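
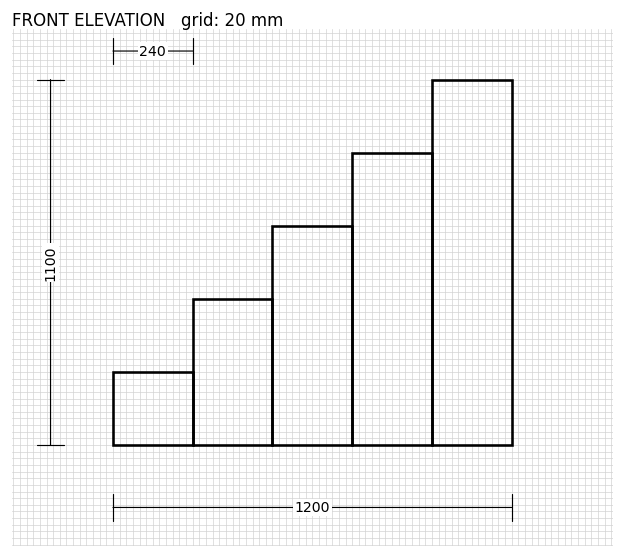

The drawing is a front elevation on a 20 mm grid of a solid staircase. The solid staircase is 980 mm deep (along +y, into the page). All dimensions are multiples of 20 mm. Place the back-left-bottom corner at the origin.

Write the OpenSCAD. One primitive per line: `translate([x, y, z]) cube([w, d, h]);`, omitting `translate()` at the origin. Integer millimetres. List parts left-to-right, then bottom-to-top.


cube([240, 980, 220]);
translate([240, 0, 0]) cube([240, 980, 440]);
translate([480, 0, 0]) cube([240, 980, 660]);
translate([720, 0, 0]) cube([240, 980, 880]);
translate([960, 0, 0]) cube([240, 980, 1100]);


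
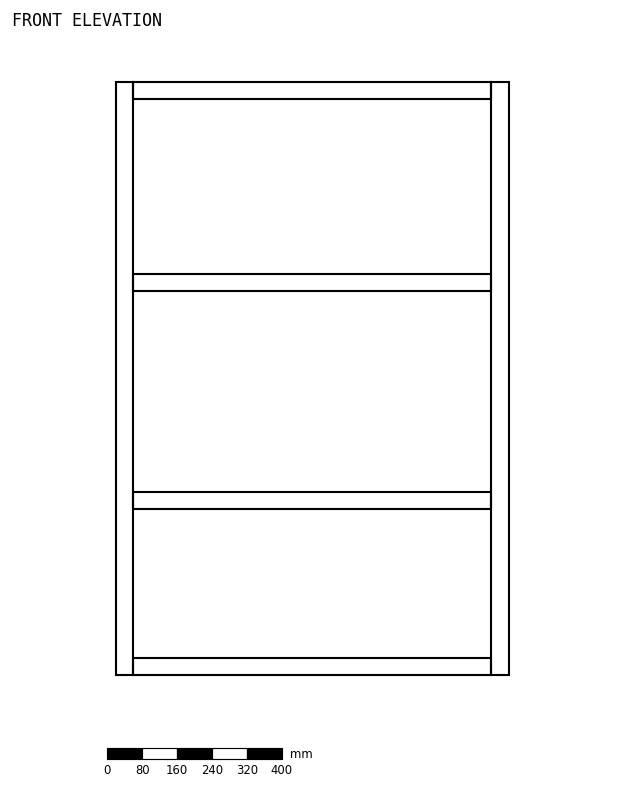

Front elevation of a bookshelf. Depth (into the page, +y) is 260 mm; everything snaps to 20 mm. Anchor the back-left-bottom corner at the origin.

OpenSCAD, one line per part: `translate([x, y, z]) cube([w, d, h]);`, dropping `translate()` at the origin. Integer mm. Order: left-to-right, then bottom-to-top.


cube([40, 260, 1360]);
translate([40, 0, 0]) cube([820, 260, 40]);
translate([40, 0, 380]) cube([820, 260, 40]);
translate([40, 0, 880]) cube([820, 260, 40]);
translate([40, 0, 1320]) cube([820, 260, 40]);
translate([860, 0, 0]) cube([40, 260, 1360]);


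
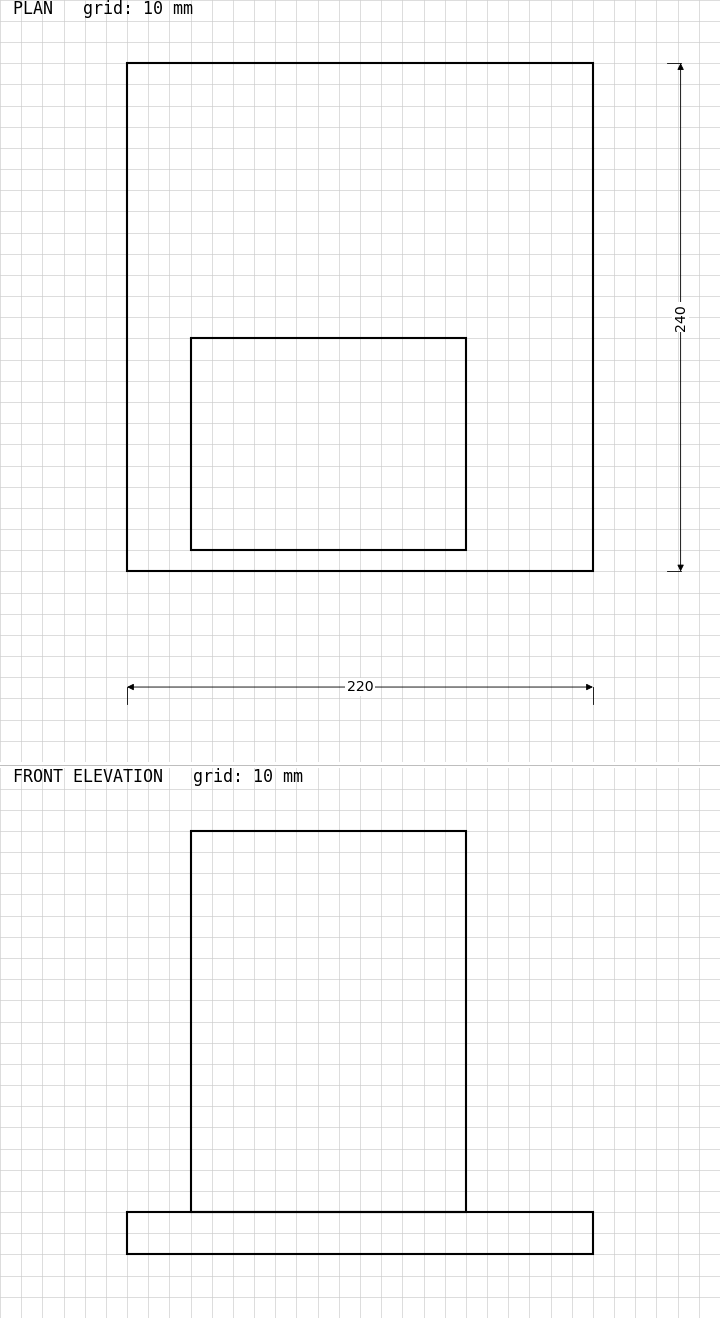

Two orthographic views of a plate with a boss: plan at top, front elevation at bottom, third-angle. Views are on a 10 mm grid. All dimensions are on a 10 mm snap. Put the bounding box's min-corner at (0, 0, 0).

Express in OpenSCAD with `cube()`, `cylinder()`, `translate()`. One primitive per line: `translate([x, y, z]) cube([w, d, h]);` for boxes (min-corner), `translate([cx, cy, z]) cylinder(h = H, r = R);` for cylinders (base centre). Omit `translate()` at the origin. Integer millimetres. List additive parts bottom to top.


cube([220, 240, 20]);
translate([30, 10, 20]) cube([130, 100, 180]);


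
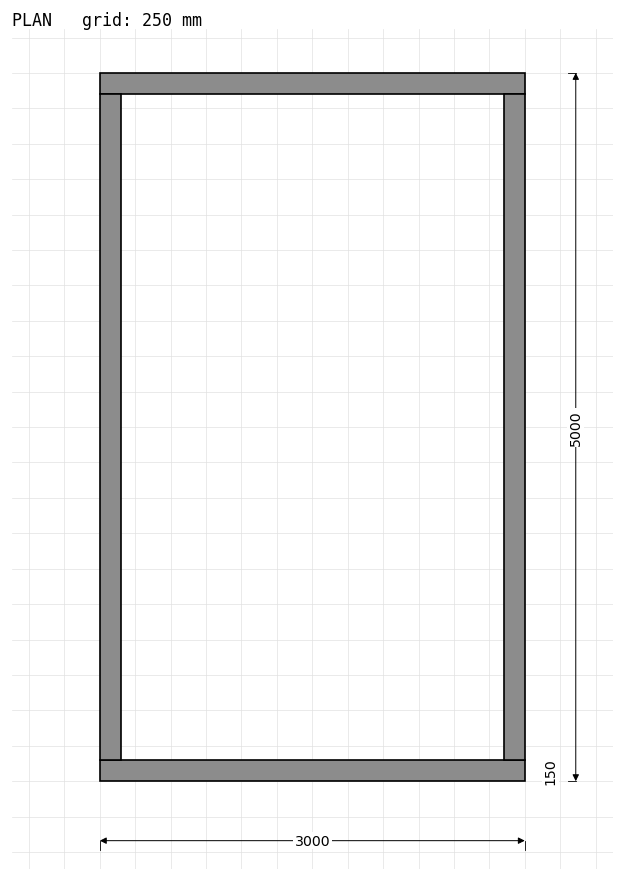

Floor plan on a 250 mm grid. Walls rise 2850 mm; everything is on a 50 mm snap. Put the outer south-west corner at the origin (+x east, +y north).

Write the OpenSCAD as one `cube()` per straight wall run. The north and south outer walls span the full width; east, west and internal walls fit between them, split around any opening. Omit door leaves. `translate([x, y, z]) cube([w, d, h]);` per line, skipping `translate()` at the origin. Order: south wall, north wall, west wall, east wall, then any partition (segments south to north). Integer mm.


cube([3000, 150, 2850]);
translate([0, 4850, 0]) cube([3000, 150, 2850]);
translate([0, 150, 0]) cube([150, 4700, 2850]);
translate([2850, 150, 0]) cube([150, 4700, 2850]);


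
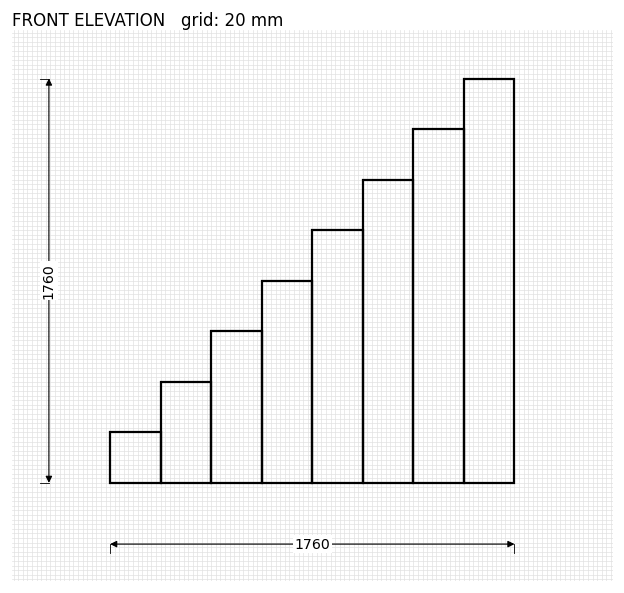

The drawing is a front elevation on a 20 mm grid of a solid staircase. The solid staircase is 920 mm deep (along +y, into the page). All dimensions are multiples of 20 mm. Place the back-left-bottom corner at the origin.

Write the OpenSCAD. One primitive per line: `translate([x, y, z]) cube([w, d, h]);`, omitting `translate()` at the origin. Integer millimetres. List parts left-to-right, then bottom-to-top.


cube([220, 920, 220]);
translate([220, 0, 0]) cube([220, 920, 440]);
translate([440, 0, 0]) cube([220, 920, 660]);
translate([660, 0, 0]) cube([220, 920, 880]);
translate([880, 0, 0]) cube([220, 920, 1100]);
translate([1100, 0, 0]) cube([220, 920, 1320]);
translate([1320, 0, 0]) cube([220, 920, 1540]);
translate([1540, 0, 0]) cube([220, 920, 1760]);


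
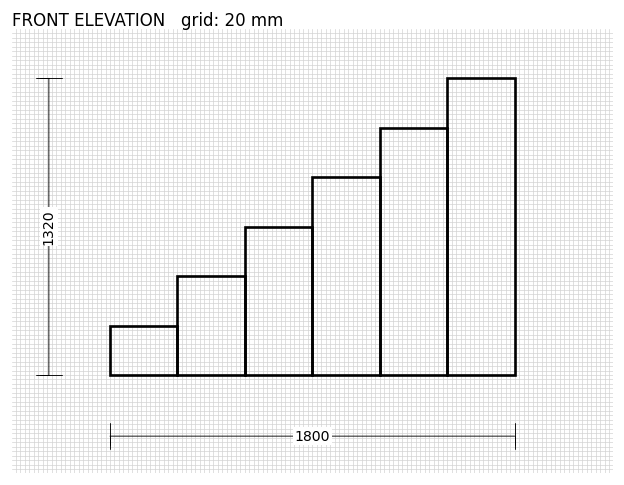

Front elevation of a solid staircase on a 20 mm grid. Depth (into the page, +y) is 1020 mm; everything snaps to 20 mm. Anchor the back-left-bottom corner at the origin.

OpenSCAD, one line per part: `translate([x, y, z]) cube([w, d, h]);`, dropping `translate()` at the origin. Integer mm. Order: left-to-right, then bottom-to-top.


cube([300, 1020, 220]);
translate([300, 0, 0]) cube([300, 1020, 440]);
translate([600, 0, 0]) cube([300, 1020, 660]);
translate([900, 0, 0]) cube([300, 1020, 880]);
translate([1200, 0, 0]) cube([300, 1020, 1100]);
translate([1500, 0, 0]) cube([300, 1020, 1320]);


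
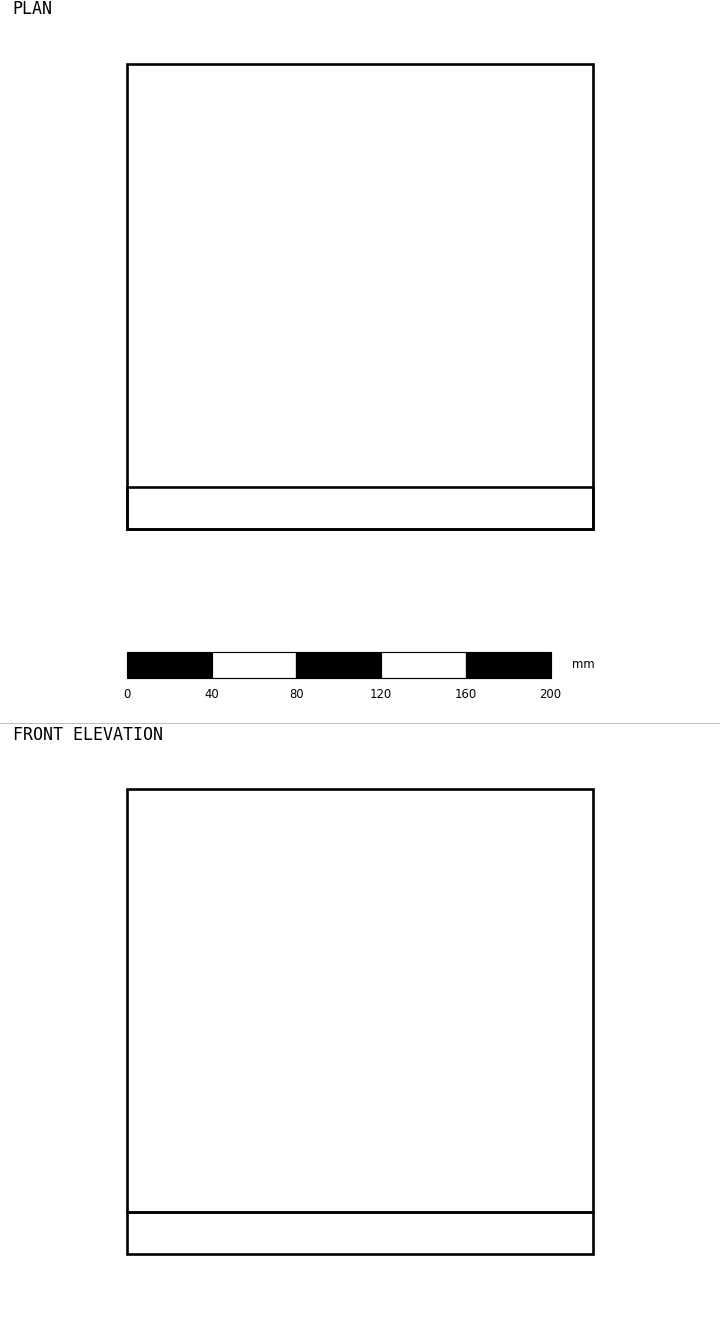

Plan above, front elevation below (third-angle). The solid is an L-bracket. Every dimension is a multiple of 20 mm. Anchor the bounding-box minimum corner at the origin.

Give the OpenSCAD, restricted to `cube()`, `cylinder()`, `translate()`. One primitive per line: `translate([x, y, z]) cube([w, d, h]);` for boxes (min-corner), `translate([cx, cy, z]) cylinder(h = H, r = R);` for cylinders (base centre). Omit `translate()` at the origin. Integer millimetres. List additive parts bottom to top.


cube([220, 220, 20]);
translate([0, 0, 20]) cube([220, 20, 200]);


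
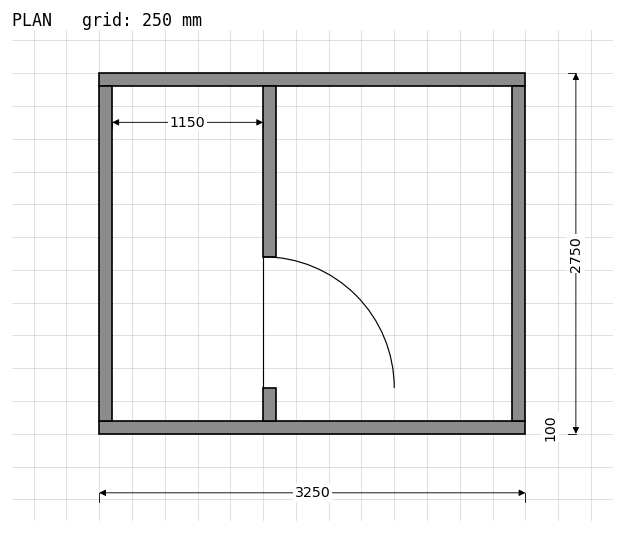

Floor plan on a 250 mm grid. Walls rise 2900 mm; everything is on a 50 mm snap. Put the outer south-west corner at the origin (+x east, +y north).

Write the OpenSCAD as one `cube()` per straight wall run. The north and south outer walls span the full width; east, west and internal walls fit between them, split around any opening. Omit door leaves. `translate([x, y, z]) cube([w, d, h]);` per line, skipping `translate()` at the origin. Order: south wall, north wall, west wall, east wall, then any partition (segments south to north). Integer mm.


cube([3250, 100, 2900]);
translate([0, 2650, 0]) cube([3250, 100, 2900]);
translate([0, 100, 0]) cube([100, 2550, 2900]);
translate([3150, 100, 0]) cube([100, 2550, 2900]);
translate([1250, 100, 0]) cube([100, 250, 2900]);
translate([1250, 1350, 0]) cube([100, 1300, 2900]);


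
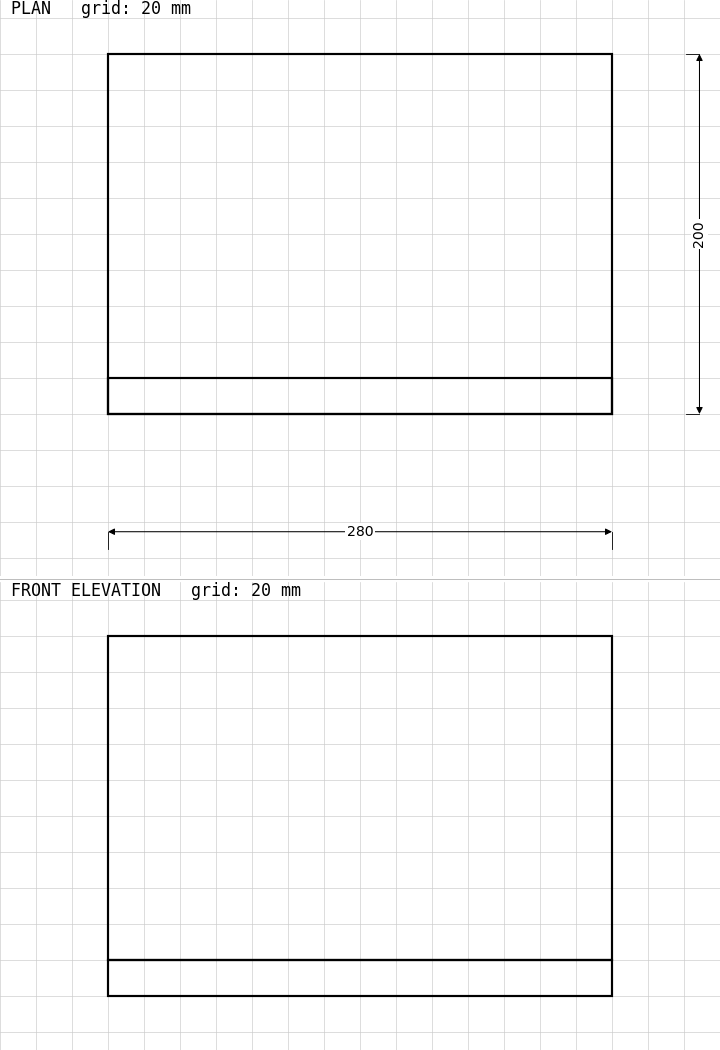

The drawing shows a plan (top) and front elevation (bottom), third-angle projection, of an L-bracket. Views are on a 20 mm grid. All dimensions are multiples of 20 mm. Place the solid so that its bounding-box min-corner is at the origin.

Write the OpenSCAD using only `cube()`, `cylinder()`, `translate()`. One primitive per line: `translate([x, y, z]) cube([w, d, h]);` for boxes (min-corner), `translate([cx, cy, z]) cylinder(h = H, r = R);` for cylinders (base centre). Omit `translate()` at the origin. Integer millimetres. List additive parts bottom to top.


cube([280, 200, 20]);
translate([0, 0, 20]) cube([280, 20, 180]);


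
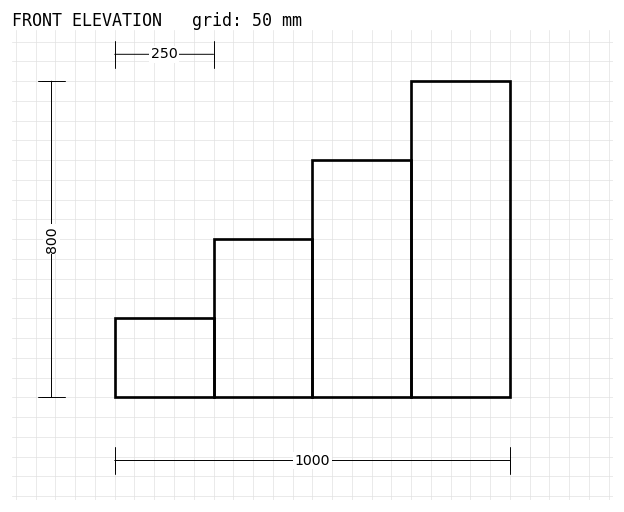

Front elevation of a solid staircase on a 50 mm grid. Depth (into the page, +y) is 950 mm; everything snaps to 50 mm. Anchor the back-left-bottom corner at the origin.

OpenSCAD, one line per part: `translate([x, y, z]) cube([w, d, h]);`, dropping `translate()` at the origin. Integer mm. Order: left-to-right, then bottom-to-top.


cube([250, 950, 200]);
translate([250, 0, 0]) cube([250, 950, 400]);
translate([500, 0, 0]) cube([250, 950, 600]);
translate([750, 0, 0]) cube([250, 950, 800]);


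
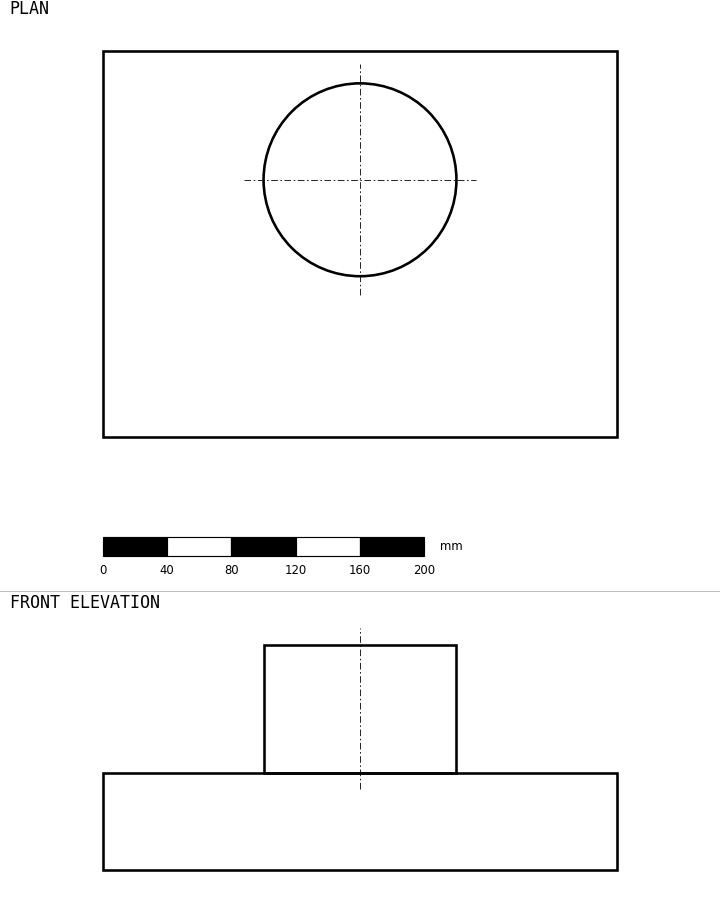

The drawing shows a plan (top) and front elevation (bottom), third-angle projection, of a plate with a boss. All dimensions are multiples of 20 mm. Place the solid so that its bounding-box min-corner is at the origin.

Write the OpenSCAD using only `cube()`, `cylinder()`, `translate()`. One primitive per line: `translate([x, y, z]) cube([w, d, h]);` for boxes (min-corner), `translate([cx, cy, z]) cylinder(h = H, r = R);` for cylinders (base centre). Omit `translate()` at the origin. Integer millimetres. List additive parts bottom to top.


cube([320, 240, 60]);
translate([160, 160, 60]) cylinder(h = 80, r = 60);


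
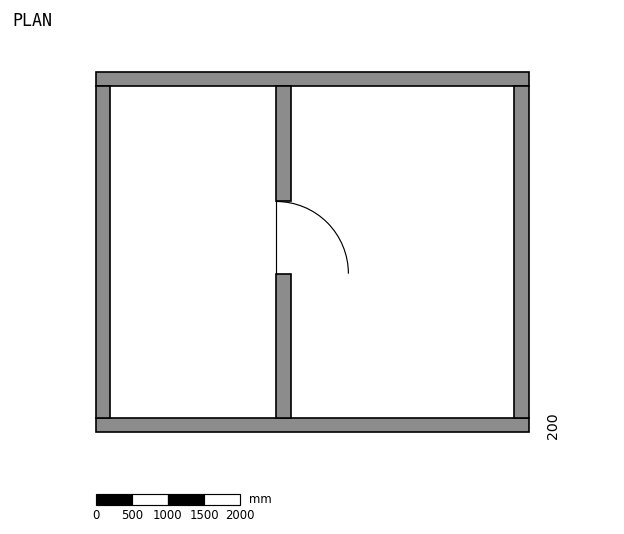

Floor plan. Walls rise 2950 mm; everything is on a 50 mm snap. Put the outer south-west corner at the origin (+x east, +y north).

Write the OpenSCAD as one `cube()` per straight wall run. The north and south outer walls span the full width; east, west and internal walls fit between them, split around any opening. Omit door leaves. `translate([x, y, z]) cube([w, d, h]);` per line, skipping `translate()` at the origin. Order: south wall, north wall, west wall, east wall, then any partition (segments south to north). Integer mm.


cube([6000, 200, 2950]);
translate([0, 4800, 0]) cube([6000, 200, 2950]);
translate([0, 200, 0]) cube([200, 4600, 2950]);
translate([5800, 200, 0]) cube([200, 4600, 2950]);
translate([2500, 200, 0]) cube([200, 2000, 2950]);
translate([2500, 3200, 0]) cube([200, 1600, 2950]);


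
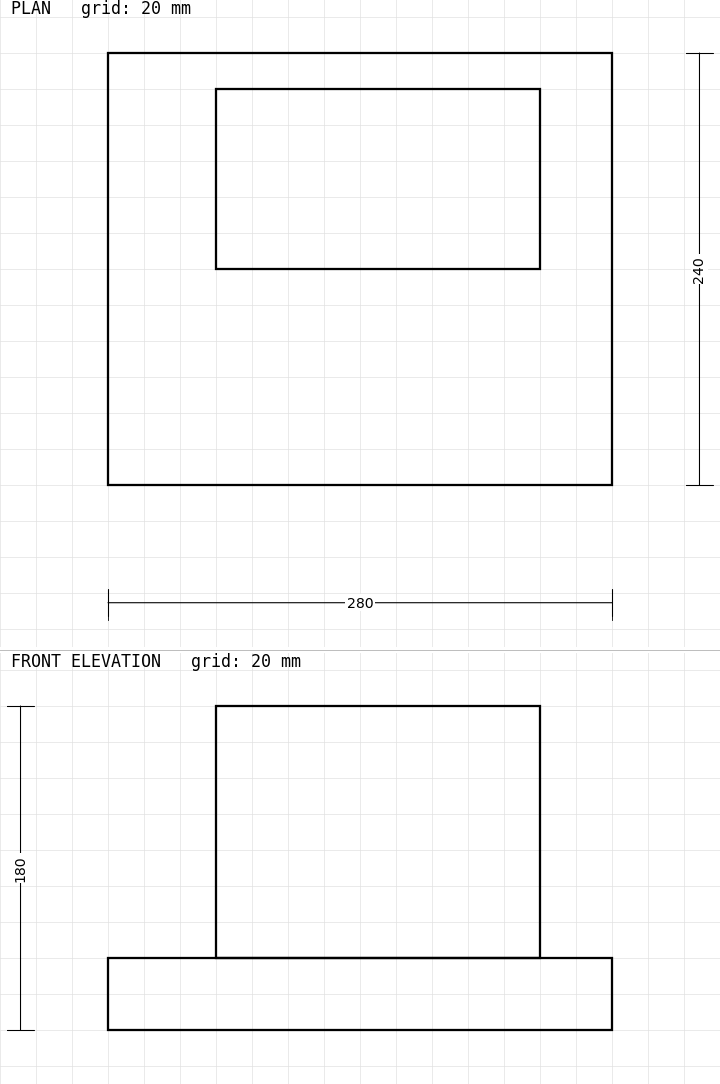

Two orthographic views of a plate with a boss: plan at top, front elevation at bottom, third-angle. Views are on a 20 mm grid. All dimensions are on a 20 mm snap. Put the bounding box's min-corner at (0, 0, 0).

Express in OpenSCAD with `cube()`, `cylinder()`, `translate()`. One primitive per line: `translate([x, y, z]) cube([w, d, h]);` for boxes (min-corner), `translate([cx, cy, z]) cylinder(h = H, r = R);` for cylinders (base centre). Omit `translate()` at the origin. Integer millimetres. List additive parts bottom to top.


cube([280, 240, 40]);
translate([60, 120, 40]) cube([180, 100, 140]);


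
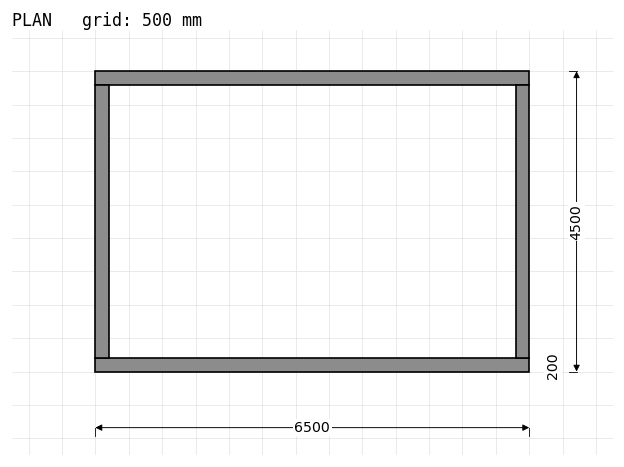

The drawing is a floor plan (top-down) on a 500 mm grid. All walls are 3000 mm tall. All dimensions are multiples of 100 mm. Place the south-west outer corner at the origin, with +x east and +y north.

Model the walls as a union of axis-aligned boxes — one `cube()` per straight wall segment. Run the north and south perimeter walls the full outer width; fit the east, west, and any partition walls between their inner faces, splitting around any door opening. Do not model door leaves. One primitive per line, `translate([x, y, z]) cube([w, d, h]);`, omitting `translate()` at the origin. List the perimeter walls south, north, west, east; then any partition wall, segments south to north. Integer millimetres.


cube([6500, 200, 3000]);
translate([0, 4300, 0]) cube([6500, 200, 3000]);
translate([0, 200, 0]) cube([200, 4100, 3000]);
translate([6300, 200, 0]) cube([200, 4100, 3000]);


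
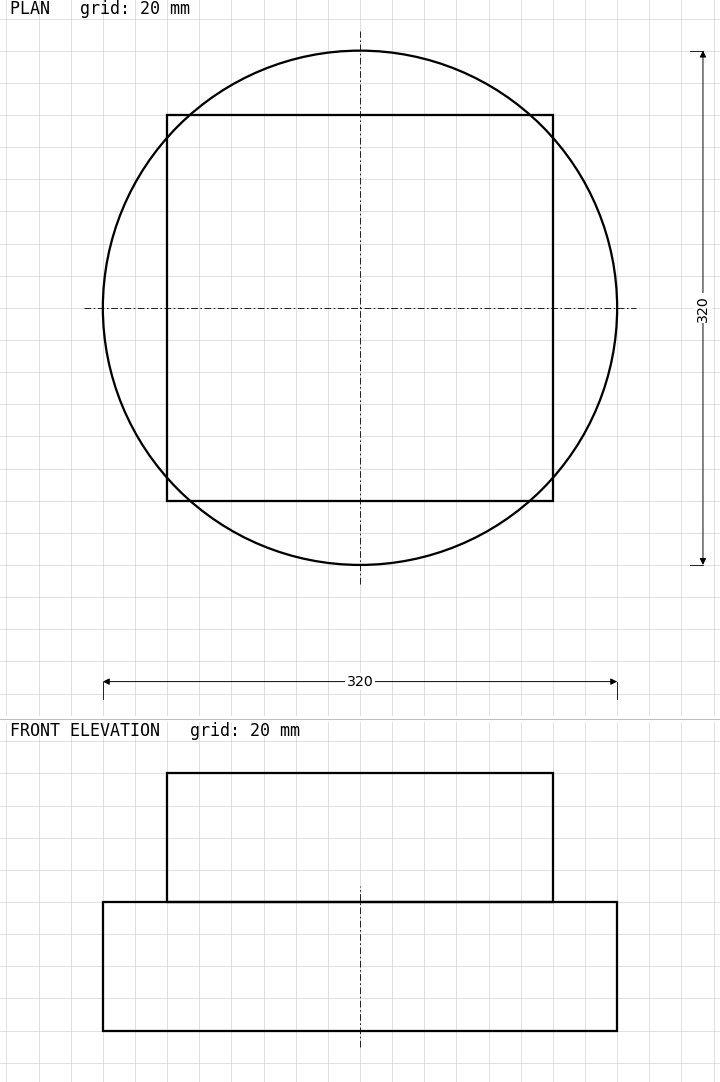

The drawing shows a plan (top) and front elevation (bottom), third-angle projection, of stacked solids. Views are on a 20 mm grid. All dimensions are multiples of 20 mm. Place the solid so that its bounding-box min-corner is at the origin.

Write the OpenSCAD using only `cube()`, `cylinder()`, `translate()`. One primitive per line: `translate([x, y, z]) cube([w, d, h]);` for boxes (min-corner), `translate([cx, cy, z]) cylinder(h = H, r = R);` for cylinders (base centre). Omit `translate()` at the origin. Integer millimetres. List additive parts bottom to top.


translate([160, 160, 0]) cylinder(h = 80, r = 160);
translate([40, 40, 80]) cube([240, 240, 80]);


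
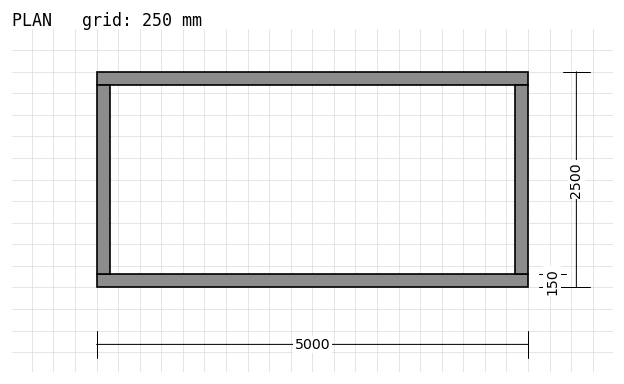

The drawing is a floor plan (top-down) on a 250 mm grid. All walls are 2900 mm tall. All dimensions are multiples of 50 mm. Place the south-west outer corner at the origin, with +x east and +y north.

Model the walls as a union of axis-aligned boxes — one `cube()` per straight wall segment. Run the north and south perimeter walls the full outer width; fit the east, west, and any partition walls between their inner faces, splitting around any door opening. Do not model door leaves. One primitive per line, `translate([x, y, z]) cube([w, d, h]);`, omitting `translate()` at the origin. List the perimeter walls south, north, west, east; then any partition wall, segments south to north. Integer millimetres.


cube([5000, 150, 2900]);
translate([0, 2350, 0]) cube([5000, 150, 2900]);
translate([0, 150, 0]) cube([150, 2200, 2900]);
translate([4850, 150, 0]) cube([150, 2200, 2900]);


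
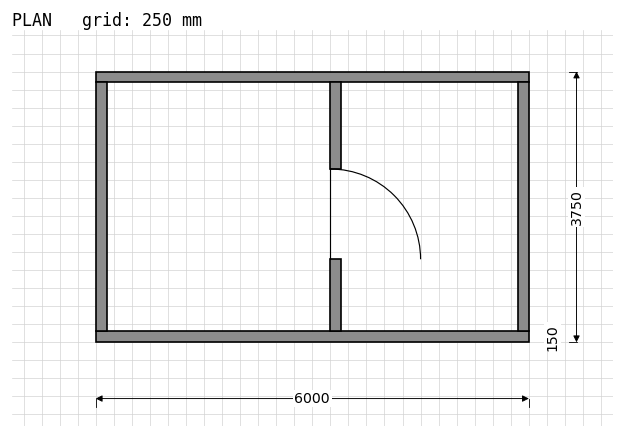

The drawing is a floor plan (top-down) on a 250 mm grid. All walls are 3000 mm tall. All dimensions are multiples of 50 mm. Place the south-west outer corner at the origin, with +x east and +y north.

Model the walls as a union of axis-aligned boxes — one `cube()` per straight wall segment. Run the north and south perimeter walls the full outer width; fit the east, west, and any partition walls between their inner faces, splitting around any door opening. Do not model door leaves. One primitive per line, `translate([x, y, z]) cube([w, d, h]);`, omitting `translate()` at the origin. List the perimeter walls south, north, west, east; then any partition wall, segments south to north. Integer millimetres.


cube([6000, 150, 3000]);
translate([0, 3600, 0]) cube([6000, 150, 3000]);
translate([0, 150, 0]) cube([150, 3450, 3000]);
translate([5850, 150, 0]) cube([150, 3450, 3000]);
translate([3250, 150, 0]) cube([150, 1000, 3000]);
translate([3250, 2400, 0]) cube([150, 1200, 3000]);


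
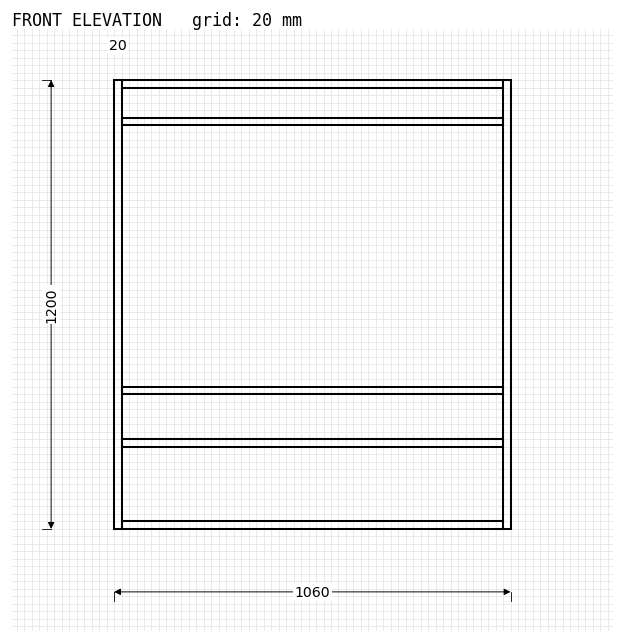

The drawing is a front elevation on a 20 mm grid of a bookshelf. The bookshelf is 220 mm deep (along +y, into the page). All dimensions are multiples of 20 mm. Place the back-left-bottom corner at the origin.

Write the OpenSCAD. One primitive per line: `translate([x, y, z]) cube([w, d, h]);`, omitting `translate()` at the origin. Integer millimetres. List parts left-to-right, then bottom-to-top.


cube([20, 220, 1200]);
translate([20, 0, 0]) cube([1020, 220, 20]);
translate([20, 0, 220]) cube([1020, 220, 20]);
translate([20, 0, 360]) cube([1020, 220, 20]);
translate([20, 0, 1080]) cube([1020, 220, 20]);
translate([20, 0, 1180]) cube([1020, 220, 20]);
translate([1040, 0, 0]) cube([20, 220, 1200]);


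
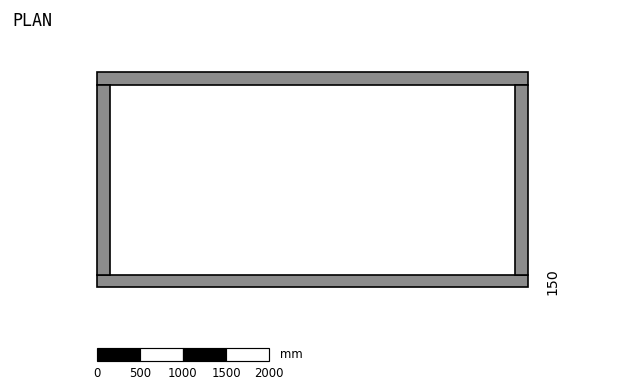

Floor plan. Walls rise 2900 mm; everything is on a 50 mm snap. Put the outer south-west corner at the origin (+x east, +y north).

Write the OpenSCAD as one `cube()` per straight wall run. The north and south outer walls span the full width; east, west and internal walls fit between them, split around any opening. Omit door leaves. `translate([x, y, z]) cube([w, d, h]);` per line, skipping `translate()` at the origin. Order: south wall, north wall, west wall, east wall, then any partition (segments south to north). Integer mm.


cube([5000, 150, 2900]);
translate([0, 2350, 0]) cube([5000, 150, 2900]);
translate([0, 150, 0]) cube([150, 2200, 2900]);
translate([4850, 150, 0]) cube([150, 2200, 2900]);


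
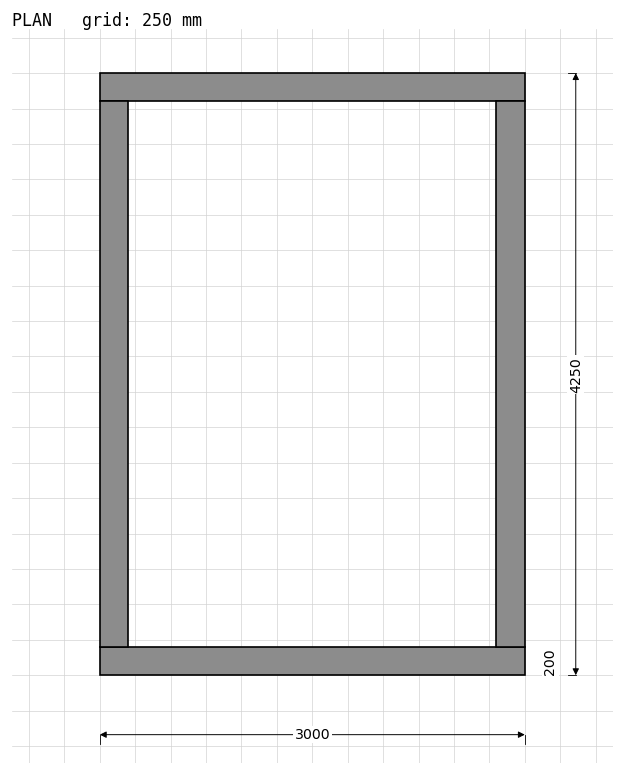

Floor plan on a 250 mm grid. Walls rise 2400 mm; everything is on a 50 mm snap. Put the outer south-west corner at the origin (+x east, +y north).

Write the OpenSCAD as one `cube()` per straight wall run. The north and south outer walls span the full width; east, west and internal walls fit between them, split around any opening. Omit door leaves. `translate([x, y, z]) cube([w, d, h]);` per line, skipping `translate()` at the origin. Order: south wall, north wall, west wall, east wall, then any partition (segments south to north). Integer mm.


cube([3000, 200, 2400]);
translate([0, 4050, 0]) cube([3000, 200, 2400]);
translate([0, 200, 0]) cube([200, 3850, 2400]);
translate([2800, 200, 0]) cube([200, 3850, 2400]);


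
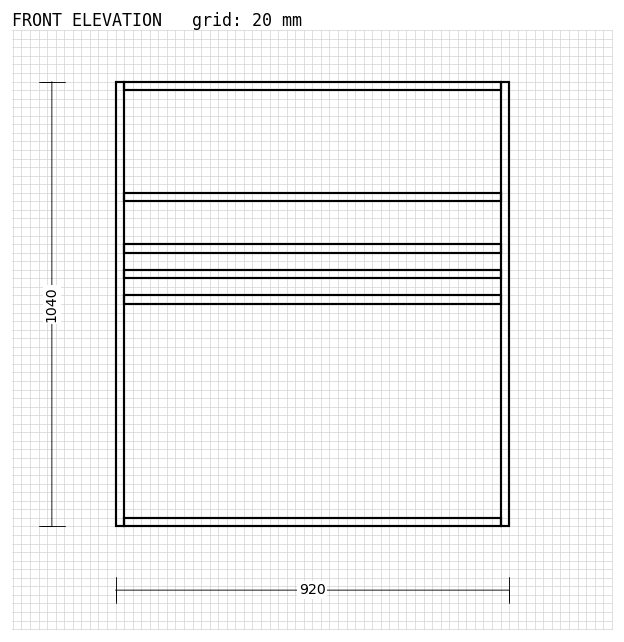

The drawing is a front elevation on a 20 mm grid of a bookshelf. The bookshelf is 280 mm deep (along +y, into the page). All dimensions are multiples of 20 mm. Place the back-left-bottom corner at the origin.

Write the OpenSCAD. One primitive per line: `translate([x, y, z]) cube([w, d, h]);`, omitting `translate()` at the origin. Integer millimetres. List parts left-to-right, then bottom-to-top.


cube([20, 280, 1040]);
translate([20, 0, 0]) cube([880, 280, 20]);
translate([20, 0, 520]) cube([880, 280, 20]);
translate([20, 0, 580]) cube([880, 280, 20]);
translate([20, 0, 640]) cube([880, 280, 20]);
translate([20, 0, 760]) cube([880, 280, 20]);
translate([20, 0, 1020]) cube([880, 280, 20]);
translate([900, 0, 0]) cube([20, 280, 1040]);


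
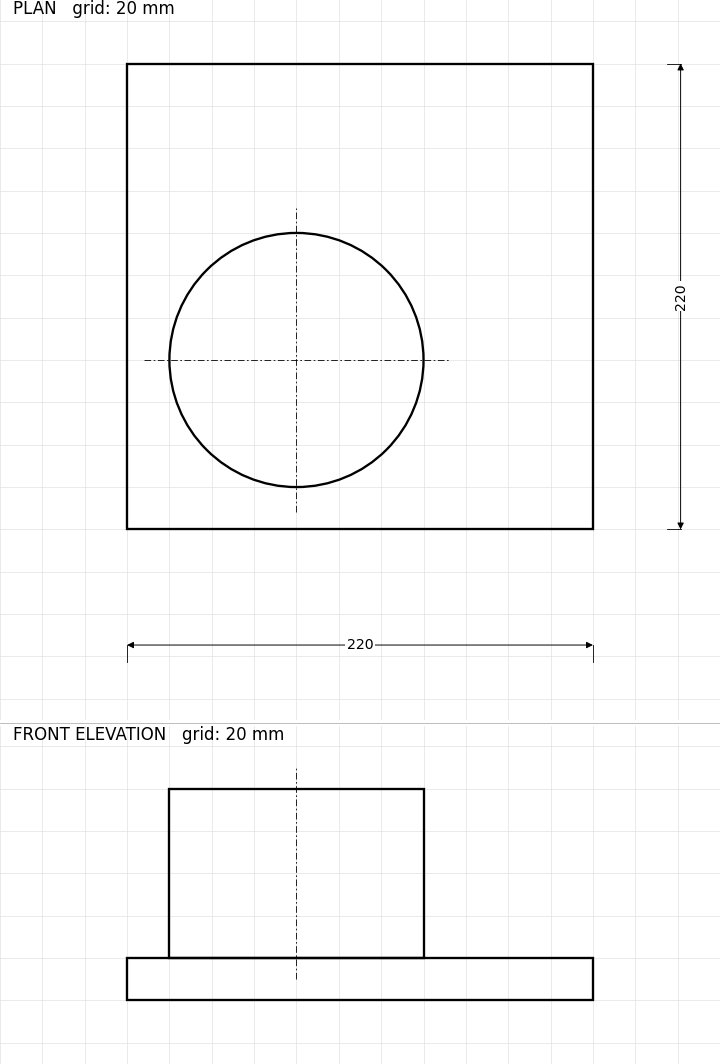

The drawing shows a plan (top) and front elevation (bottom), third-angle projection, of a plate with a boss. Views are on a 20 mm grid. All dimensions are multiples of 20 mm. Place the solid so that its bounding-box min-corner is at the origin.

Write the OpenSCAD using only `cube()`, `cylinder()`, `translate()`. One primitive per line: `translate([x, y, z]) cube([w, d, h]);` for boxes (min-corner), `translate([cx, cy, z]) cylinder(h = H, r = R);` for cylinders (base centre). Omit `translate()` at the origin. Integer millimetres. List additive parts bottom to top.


cube([220, 220, 20]);
translate([80, 80, 20]) cylinder(h = 80, r = 60);


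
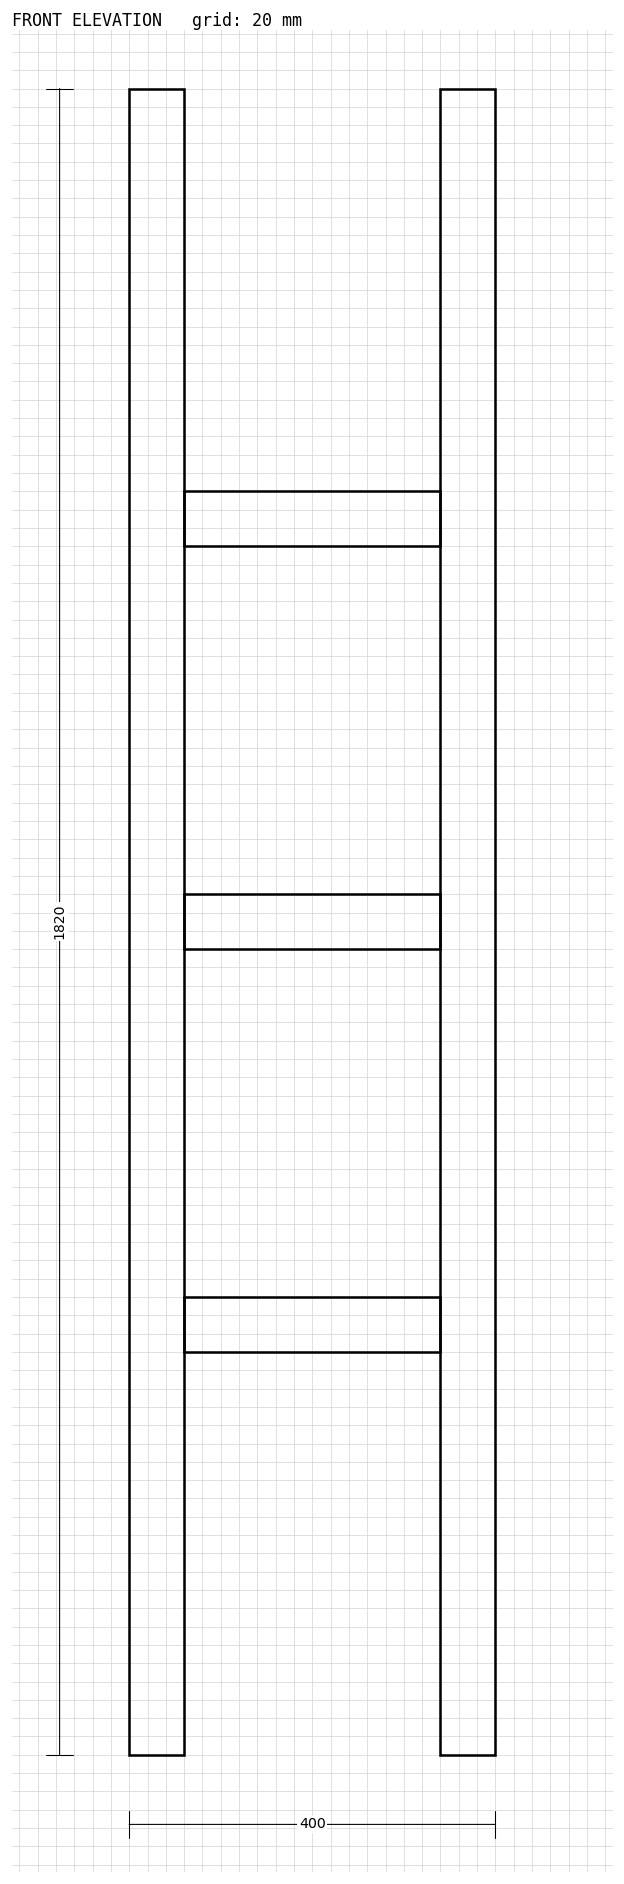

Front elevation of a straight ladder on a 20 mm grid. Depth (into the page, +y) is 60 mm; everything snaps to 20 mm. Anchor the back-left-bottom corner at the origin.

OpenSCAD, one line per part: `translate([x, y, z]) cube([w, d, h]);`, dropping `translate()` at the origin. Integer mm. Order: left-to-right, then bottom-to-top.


cube([60, 60, 1820]);
translate([60, 0, 440]) cube([280, 60, 60]);
translate([60, 0, 880]) cube([280, 60, 60]);
translate([60, 0, 1320]) cube([280, 60, 60]);
translate([340, 0, 0]) cube([60, 60, 1820]);


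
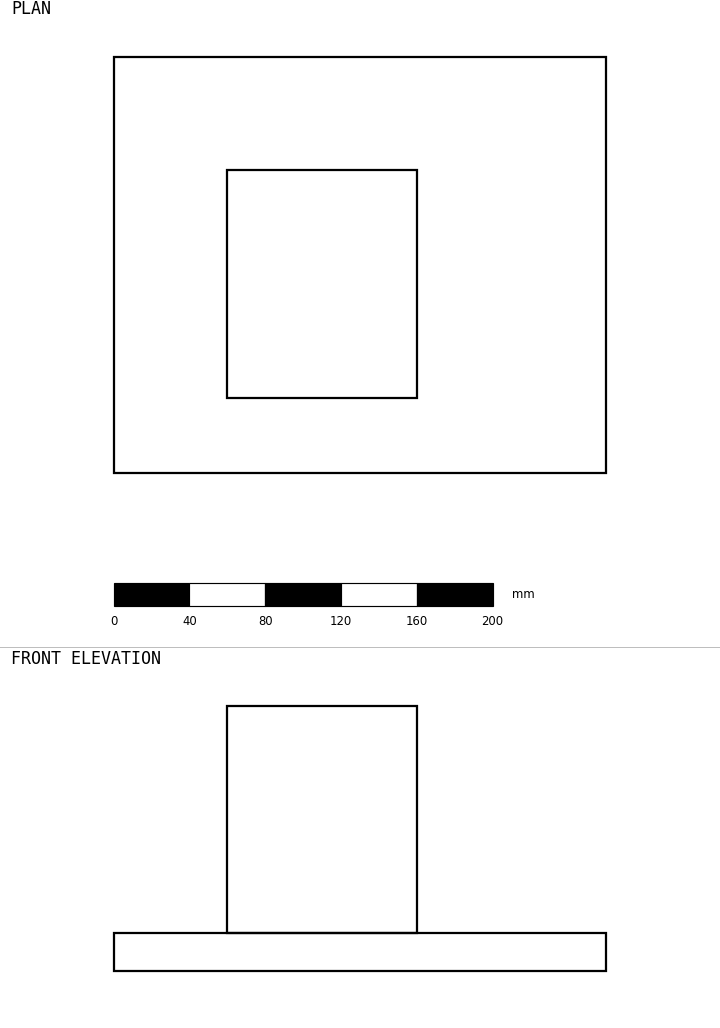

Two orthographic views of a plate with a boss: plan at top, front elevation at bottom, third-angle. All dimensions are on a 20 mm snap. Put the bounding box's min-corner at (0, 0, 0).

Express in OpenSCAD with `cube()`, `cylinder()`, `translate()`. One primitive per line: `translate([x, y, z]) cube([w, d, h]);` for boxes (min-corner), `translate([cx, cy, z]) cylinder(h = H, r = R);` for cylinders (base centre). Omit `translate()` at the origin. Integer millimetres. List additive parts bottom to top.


cube([260, 220, 20]);
translate([60, 40, 20]) cube([100, 120, 120]);


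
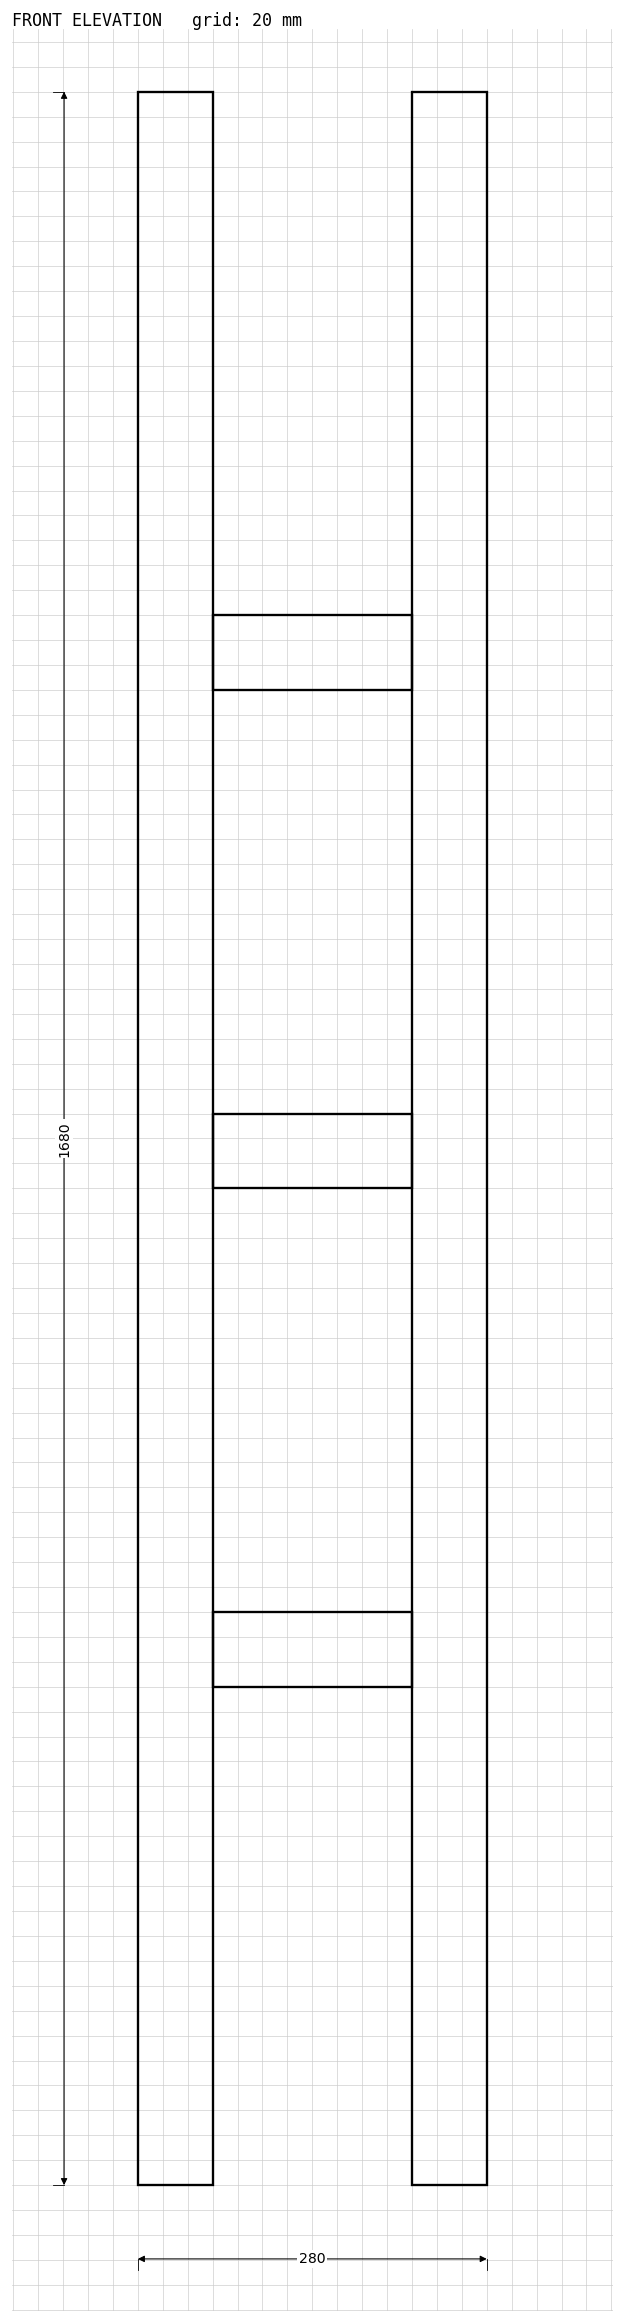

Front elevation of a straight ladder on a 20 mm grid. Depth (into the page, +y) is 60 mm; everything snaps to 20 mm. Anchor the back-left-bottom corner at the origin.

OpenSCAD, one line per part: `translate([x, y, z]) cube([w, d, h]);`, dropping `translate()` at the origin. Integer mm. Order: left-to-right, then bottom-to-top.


cube([60, 60, 1680]);
translate([60, 0, 400]) cube([160, 60, 60]);
translate([60, 0, 800]) cube([160, 60, 60]);
translate([60, 0, 1200]) cube([160, 60, 60]);
translate([220, 0, 0]) cube([60, 60, 1680]);


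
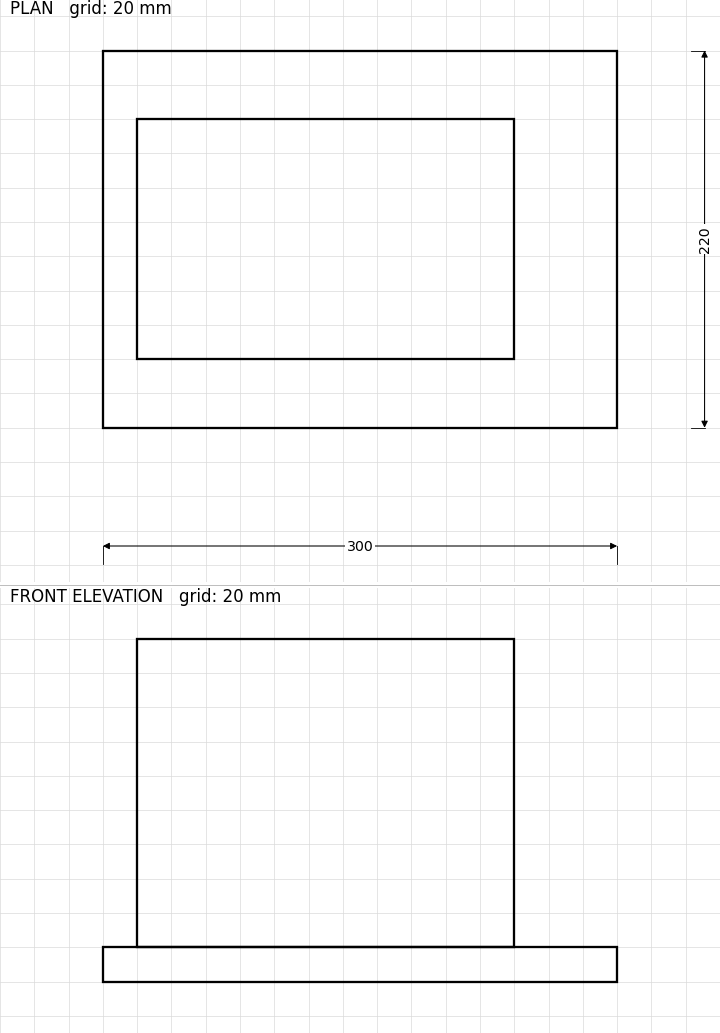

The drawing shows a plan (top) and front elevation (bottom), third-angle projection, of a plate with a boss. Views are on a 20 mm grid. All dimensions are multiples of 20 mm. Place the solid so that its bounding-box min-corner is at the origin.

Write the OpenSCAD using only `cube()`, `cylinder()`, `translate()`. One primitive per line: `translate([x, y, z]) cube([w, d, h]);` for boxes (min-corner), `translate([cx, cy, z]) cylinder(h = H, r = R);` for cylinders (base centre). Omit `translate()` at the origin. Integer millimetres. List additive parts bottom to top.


cube([300, 220, 20]);
translate([20, 40, 20]) cube([220, 140, 180]);


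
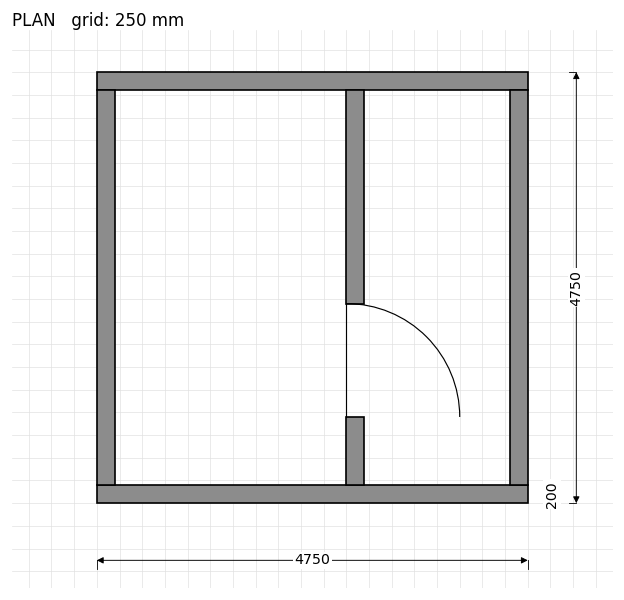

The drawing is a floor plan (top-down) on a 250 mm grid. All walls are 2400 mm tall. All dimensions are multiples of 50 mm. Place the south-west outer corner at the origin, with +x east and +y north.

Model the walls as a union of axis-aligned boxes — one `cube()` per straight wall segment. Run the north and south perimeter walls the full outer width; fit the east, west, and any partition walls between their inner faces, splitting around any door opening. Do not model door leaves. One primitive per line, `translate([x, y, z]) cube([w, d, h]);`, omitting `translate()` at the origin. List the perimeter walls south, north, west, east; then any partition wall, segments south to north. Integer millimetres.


cube([4750, 200, 2400]);
translate([0, 4550, 0]) cube([4750, 200, 2400]);
translate([0, 200, 0]) cube([200, 4350, 2400]);
translate([4550, 200, 0]) cube([200, 4350, 2400]);
translate([2750, 200, 0]) cube([200, 750, 2400]);
translate([2750, 2200, 0]) cube([200, 2350, 2400]);


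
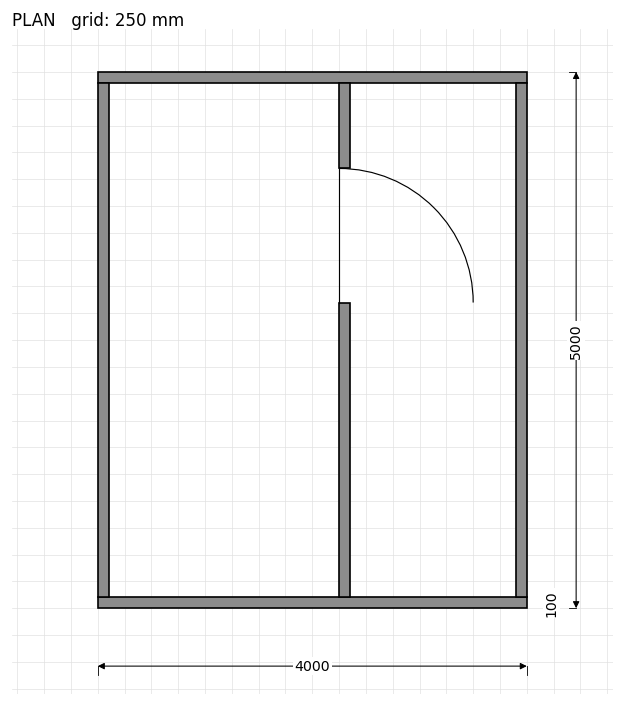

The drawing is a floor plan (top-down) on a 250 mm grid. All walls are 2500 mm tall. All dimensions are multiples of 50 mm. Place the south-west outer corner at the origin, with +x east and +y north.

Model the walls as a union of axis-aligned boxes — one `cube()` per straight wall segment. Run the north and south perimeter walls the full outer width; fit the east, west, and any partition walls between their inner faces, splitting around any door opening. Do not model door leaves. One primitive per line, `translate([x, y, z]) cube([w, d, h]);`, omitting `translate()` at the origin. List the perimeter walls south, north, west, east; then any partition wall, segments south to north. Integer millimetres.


cube([4000, 100, 2500]);
translate([0, 4900, 0]) cube([4000, 100, 2500]);
translate([0, 100, 0]) cube([100, 4800, 2500]);
translate([3900, 100, 0]) cube([100, 4800, 2500]);
translate([2250, 100, 0]) cube([100, 2750, 2500]);
translate([2250, 4100, 0]) cube([100, 800, 2500]);


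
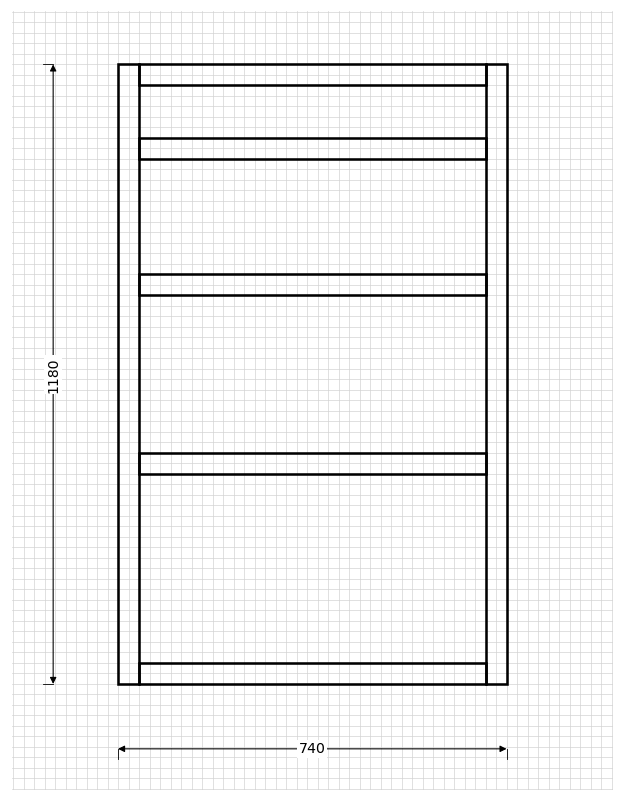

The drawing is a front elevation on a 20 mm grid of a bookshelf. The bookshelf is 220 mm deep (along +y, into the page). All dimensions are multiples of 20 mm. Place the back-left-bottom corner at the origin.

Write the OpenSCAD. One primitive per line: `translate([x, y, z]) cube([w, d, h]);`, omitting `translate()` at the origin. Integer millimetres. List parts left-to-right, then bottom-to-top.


cube([40, 220, 1180]);
translate([40, 0, 0]) cube([660, 220, 40]);
translate([40, 0, 400]) cube([660, 220, 40]);
translate([40, 0, 740]) cube([660, 220, 40]);
translate([40, 0, 1000]) cube([660, 220, 40]);
translate([40, 0, 1140]) cube([660, 220, 40]);
translate([700, 0, 0]) cube([40, 220, 1180]);


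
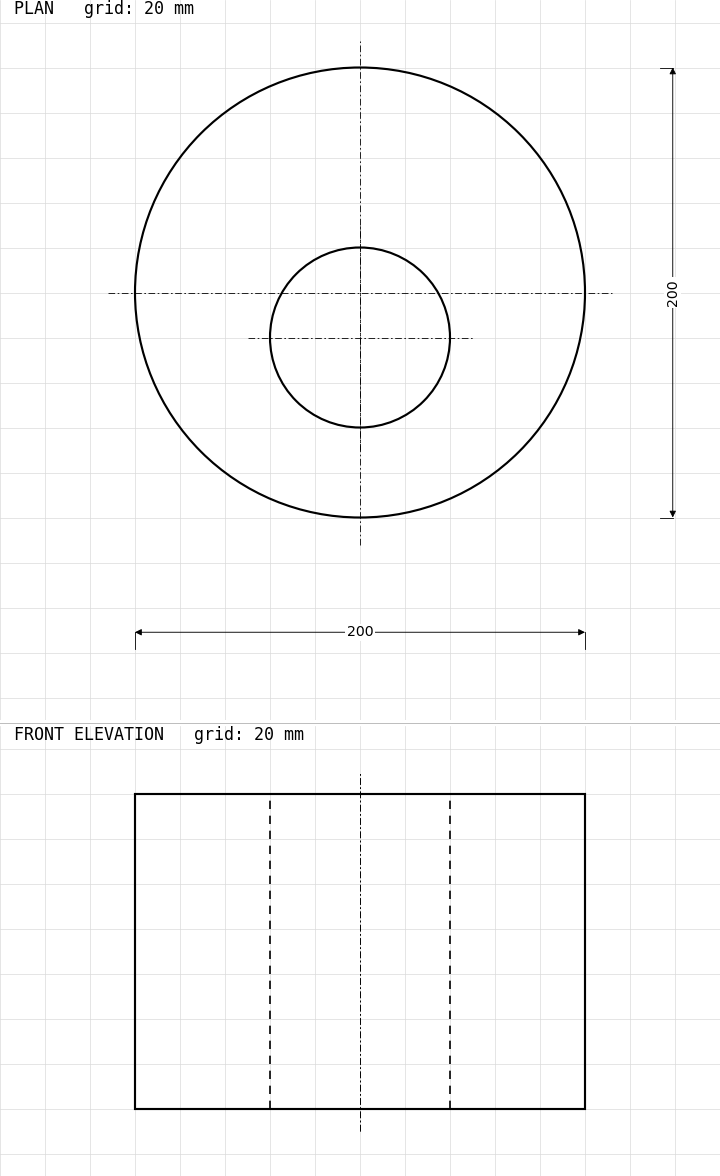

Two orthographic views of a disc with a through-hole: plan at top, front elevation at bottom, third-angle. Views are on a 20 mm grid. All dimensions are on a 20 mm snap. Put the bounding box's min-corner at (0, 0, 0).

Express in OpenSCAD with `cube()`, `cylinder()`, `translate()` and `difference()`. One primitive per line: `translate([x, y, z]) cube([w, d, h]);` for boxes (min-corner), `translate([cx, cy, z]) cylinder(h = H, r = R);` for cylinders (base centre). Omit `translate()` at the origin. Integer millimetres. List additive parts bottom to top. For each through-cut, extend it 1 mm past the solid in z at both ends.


difference() {
  translate([100, 100, 0]) cylinder(h = 140, r = 100);
  translate([100, 80, -1]) cylinder(h = 142, r = 40);
}


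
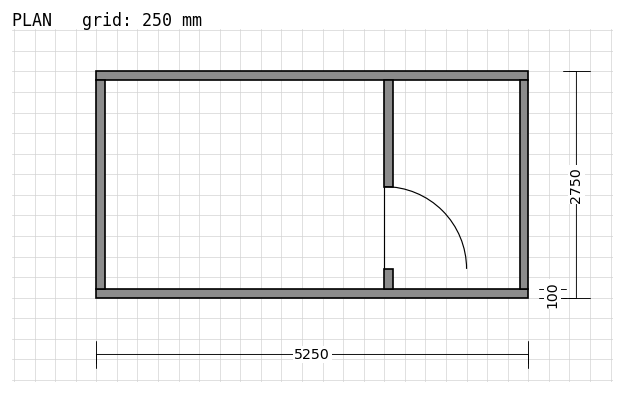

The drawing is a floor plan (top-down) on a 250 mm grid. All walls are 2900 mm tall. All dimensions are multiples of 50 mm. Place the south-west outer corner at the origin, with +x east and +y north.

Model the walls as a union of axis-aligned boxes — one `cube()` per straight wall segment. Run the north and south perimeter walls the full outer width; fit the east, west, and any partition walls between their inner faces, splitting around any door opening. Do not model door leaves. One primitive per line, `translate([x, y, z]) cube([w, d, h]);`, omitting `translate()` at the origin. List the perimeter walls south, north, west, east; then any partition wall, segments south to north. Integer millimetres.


cube([5250, 100, 2900]);
translate([0, 2650, 0]) cube([5250, 100, 2900]);
translate([0, 100, 0]) cube([100, 2550, 2900]);
translate([5150, 100, 0]) cube([100, 2550, 2900]);
translate([3500, 100, 0]) cube([100, 250, 2900]);
translate([3500, 1350, 0]) cube([100, 1300, 2900]);


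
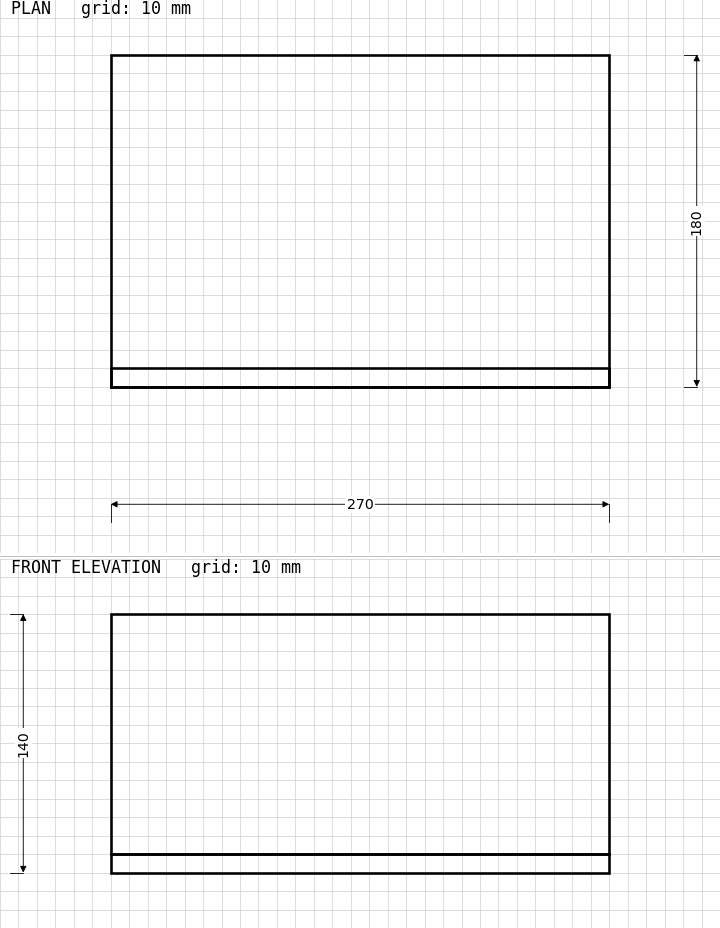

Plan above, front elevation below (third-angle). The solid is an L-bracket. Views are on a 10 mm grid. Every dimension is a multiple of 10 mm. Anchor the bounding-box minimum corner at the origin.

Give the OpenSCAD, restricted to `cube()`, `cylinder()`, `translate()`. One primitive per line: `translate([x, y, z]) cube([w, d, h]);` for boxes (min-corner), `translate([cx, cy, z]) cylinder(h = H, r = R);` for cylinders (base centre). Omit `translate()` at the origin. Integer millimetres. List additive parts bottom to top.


cube([270, 180, 10]);
translate([0, 0, 10]) cube([270, 10, 130]);


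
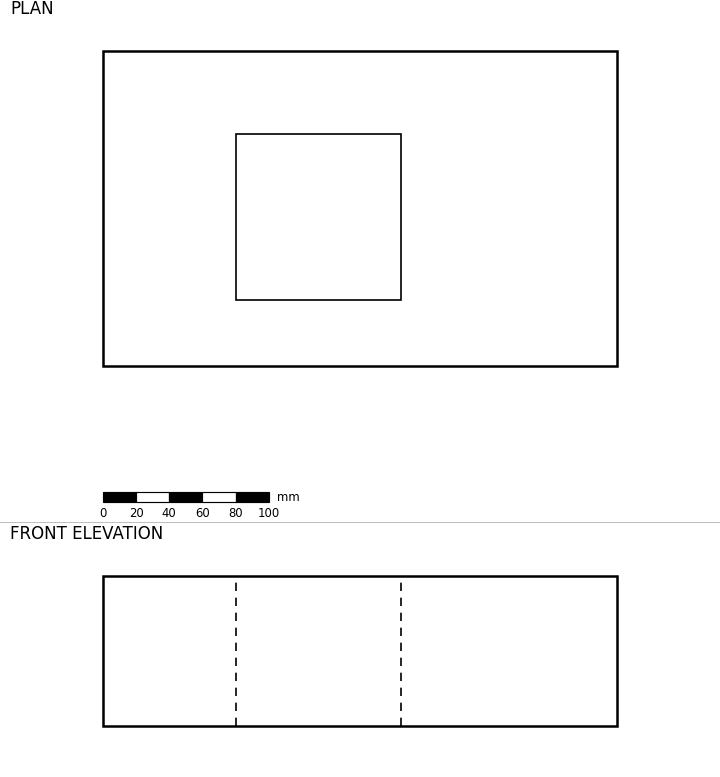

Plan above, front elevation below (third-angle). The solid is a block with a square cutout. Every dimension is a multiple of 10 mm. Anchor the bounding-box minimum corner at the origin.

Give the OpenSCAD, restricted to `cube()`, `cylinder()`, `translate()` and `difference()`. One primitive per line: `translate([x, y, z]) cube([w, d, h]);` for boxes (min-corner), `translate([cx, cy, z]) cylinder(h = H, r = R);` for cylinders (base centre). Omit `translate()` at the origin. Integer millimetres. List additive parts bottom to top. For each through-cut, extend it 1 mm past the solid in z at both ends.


difference() {
  cube([310, 190, 90]);
  translate([80, 40, -1]) cube([100, 100, 92]);
}


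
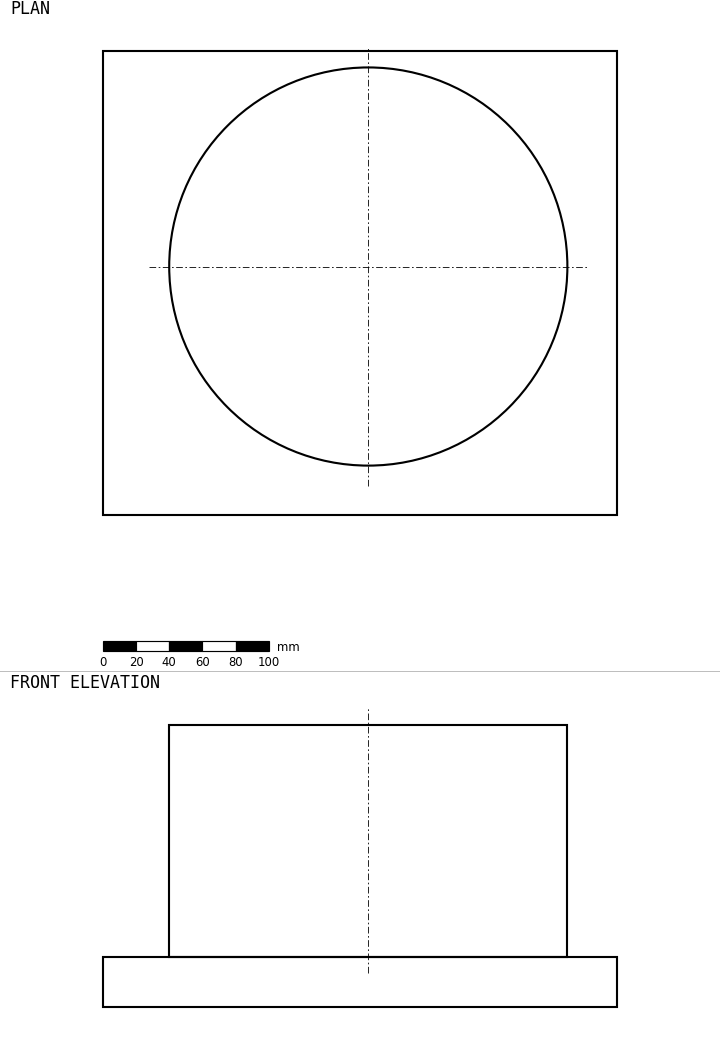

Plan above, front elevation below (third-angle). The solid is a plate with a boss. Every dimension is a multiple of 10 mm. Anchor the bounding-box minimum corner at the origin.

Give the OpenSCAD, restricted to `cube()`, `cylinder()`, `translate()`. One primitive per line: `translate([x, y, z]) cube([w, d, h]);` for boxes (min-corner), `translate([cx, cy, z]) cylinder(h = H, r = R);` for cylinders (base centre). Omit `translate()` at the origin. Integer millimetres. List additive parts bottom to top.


cube([310, 280, 30]);
translate([160, 150, 30]) cylinder(h = 140, r = 120);


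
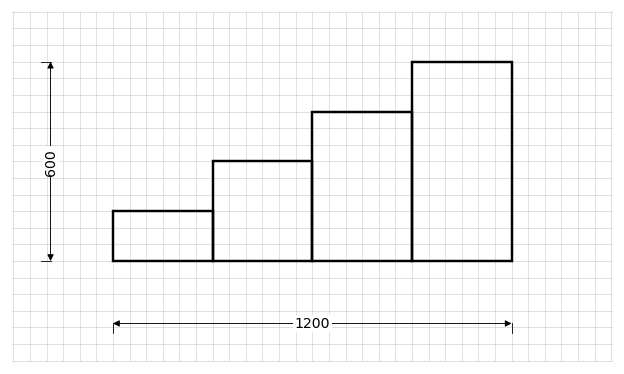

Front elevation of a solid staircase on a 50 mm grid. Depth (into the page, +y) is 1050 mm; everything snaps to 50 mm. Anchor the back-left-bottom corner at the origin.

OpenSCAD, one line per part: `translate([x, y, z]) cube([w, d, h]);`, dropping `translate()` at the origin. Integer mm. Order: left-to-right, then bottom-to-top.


cube([300, 1050, 150]);
translate([300, 0, 0]) cube([300, 1050, 300]);
translate([600, 0, 0]) cube([300, 1050, 450]);
translate([900, 0, 0]) cube([300, 1050, 600]);


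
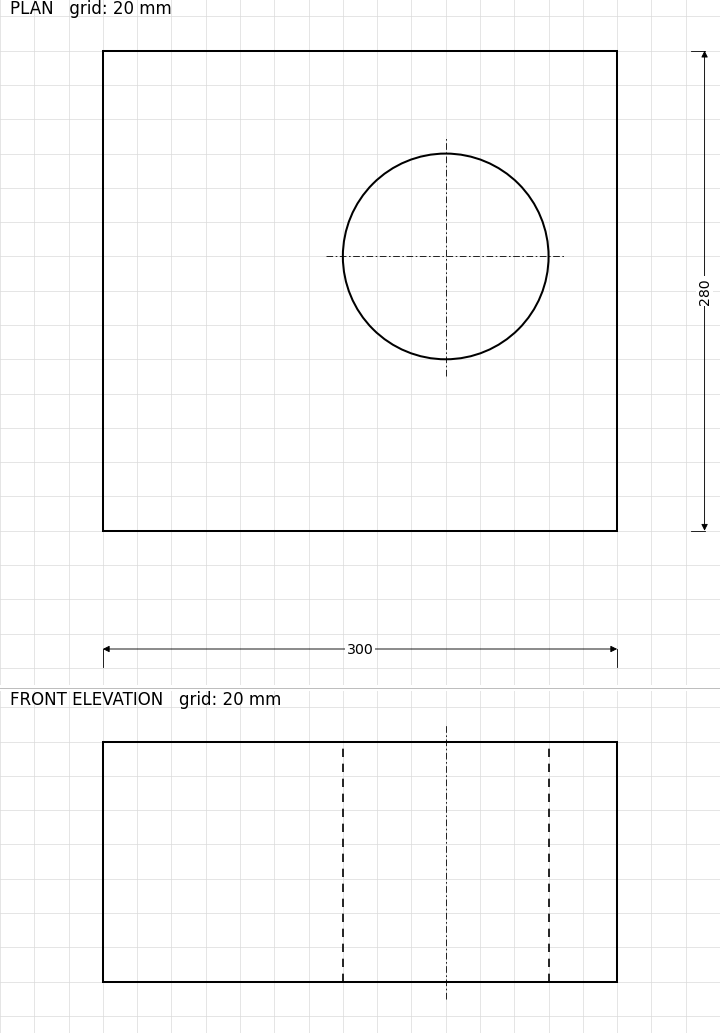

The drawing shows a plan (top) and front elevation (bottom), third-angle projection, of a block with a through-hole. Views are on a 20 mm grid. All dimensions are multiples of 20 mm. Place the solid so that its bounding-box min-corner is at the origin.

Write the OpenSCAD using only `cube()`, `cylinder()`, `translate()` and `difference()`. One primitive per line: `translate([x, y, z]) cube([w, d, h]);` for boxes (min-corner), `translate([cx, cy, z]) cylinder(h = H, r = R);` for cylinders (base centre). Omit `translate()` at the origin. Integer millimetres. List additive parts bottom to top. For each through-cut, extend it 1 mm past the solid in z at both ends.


difference() {
  cube([300, 280, 140]);
  translate([200, 160, -1]) cylinder(h = 142, r = 60);
}


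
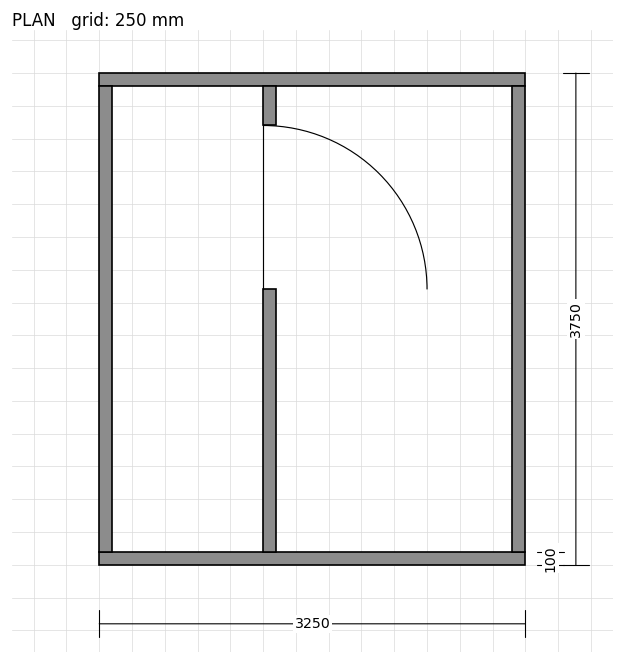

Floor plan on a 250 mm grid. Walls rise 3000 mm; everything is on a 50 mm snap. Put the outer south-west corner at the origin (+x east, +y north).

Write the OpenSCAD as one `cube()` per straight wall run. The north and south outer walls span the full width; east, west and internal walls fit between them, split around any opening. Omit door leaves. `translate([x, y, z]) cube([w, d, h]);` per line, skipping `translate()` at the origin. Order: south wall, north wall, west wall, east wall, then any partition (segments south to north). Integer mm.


cube([3250, 100, 3000]);
translate([0, 3650, 0]) cube([3250, 100, 3000]);
translate([0, 100, 0]) cube([100, 3550, 3000]);
translate([3150, 100, 0]) cube([100, 3550, 3000]);
translate([1250, 100, 0]) cube([100, 2000, 3000]);
translate([1250, 3350, 0]) cube([100, 300, 3000]);


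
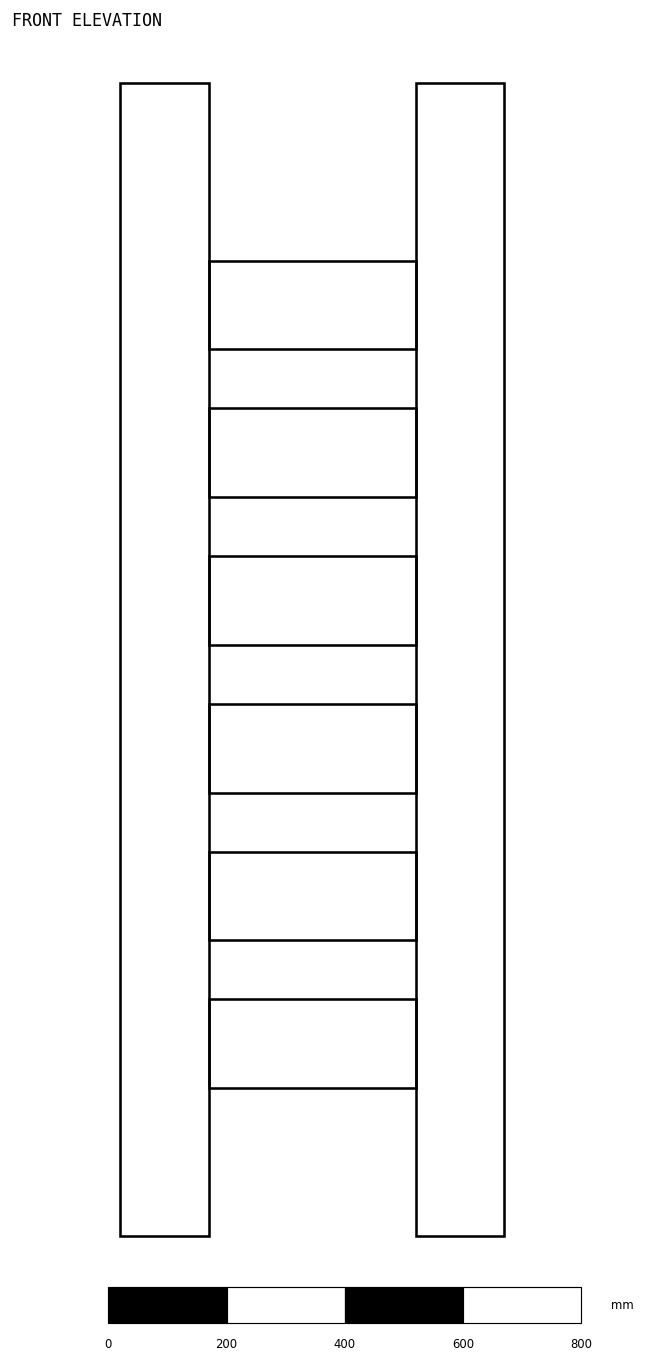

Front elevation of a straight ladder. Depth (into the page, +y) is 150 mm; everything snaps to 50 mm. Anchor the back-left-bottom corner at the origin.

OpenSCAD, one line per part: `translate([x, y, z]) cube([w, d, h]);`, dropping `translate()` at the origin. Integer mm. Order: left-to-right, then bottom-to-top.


cube([150, 150, 1950]);
translate([150, 0, 250]) cube([350, 150, 150]);
translate([150, 0, 500]) cube([350, 150, 150]);
translate([150, 0, 750]) cube([350, 150, 150]);
translate([150, 0, 1000]) cube([350, 150, 150]);
translate([150, 0, 1250]) cube([350, 150, 150]);
translate([150, 0, 1500]) cube([350, 150, 150]);
translate([500, 0, 0]) cube([150, 150, 1950]);
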